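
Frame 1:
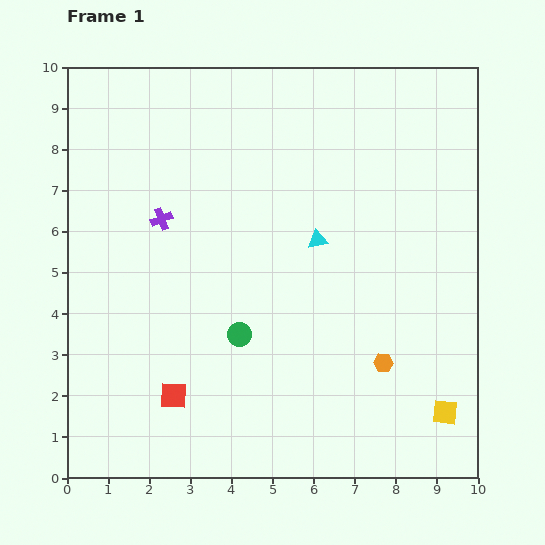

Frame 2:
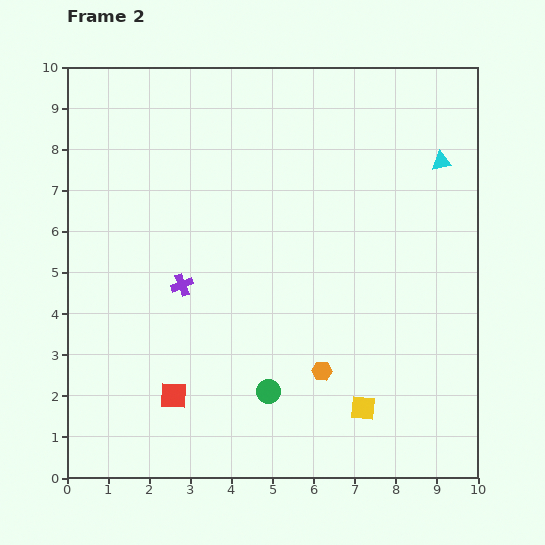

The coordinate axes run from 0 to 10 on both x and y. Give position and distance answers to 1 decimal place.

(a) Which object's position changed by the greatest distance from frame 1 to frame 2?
the cyan triangle

(moved 3.6; next 2.0)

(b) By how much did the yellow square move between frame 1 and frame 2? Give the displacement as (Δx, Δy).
(-2.0, 0.1)

The yellow square was at (9.2, 1.6) in frame 1 and (7.2, 1.7) in frame 2.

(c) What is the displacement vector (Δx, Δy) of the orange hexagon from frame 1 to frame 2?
(-1.5, -0.2)

The orange hexagon was at (7.7, 2.8) in frame 1 and (6.2, 2.6) in frame 2.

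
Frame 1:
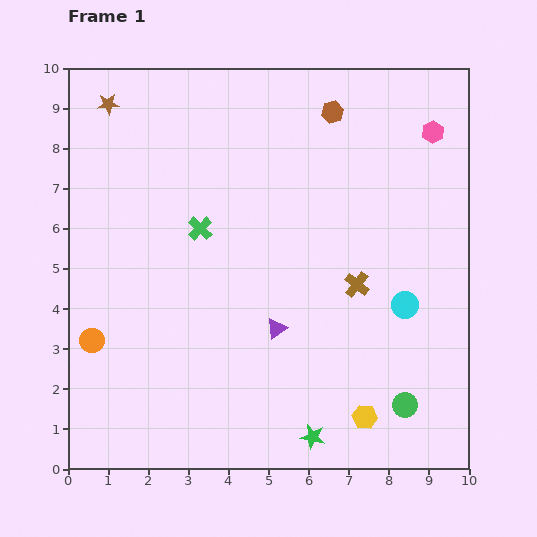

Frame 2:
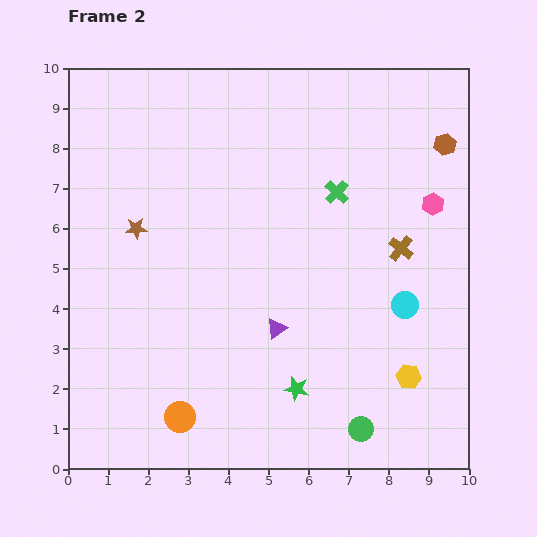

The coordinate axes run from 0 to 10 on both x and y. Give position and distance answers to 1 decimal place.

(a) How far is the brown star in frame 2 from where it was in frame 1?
3.2

The brown star moved from (1.0, 9.1) to (1.7, 6.0), a distance of √(0.7² + 3.1²) ≈ 3.2.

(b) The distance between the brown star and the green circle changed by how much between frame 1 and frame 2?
-3.0

Distance in frame 1: 10.5. Distance in frame 2: 7.5.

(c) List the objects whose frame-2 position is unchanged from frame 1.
the cyan circle, the purple triangle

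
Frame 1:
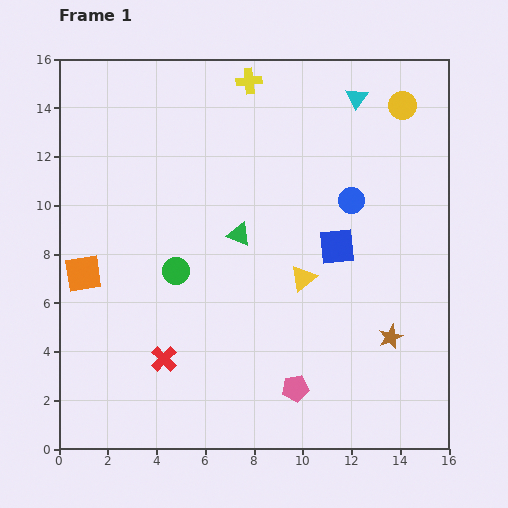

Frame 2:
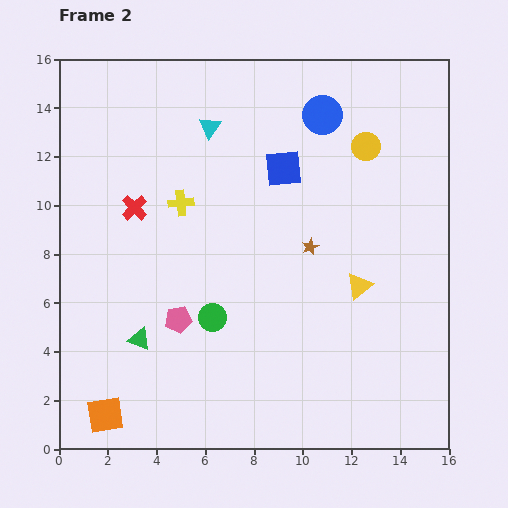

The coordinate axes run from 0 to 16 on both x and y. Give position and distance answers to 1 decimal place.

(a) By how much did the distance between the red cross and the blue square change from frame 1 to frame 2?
-2.2

Distance in frame 1: 8.5. Distance in frame 2: 6.3.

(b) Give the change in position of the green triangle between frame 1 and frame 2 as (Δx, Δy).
(-4.1, -4.3)

The green triangle was at (7.4, 8.8) in frame 1 and (3.3, 4.5) in frame 2.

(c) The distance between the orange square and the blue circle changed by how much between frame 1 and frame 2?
+3.8

Distance in frame 1: 11.4. Distance in frame 2: 15.2.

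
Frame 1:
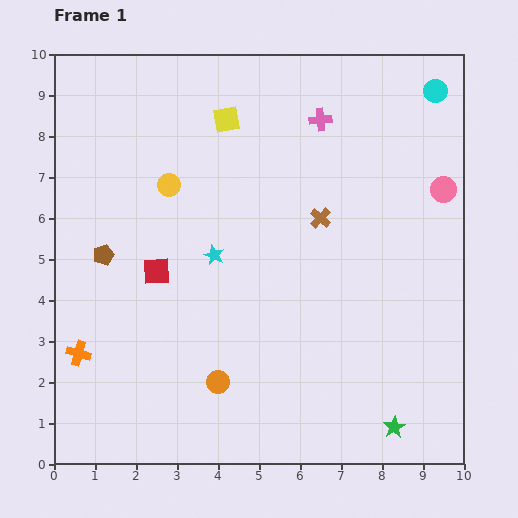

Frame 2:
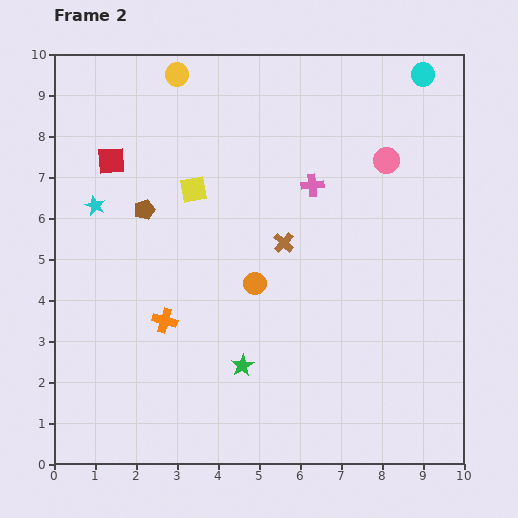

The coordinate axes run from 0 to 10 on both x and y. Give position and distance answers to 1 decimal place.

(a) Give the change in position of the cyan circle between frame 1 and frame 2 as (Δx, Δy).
(-0.3, 0.4)

The cyan circle was at (9.3, 9.1) in frame 1 and (9.0, 9.5) in frame 2.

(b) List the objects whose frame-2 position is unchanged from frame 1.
none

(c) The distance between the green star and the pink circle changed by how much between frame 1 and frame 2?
+0.2

Distance in frame 1: 5.9. Distance in frame 2: 6.1.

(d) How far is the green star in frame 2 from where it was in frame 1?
4.0

The green star moved from (8.3, 0.9) to (4.6, 2.4), a distance of √(3.7² + 1.5²) ≈ 4.0.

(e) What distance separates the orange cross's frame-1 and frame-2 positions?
2.2

The orange cross moved from (0.6, 2.7) to (2.7, 3.5), a distance of √(2.1² + 0.8²) ≈ 2.2.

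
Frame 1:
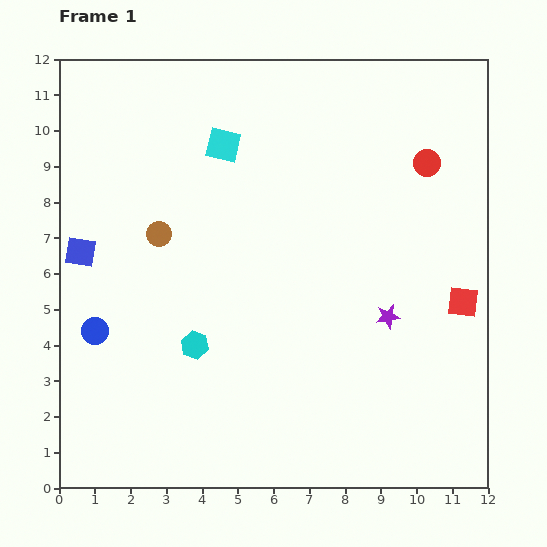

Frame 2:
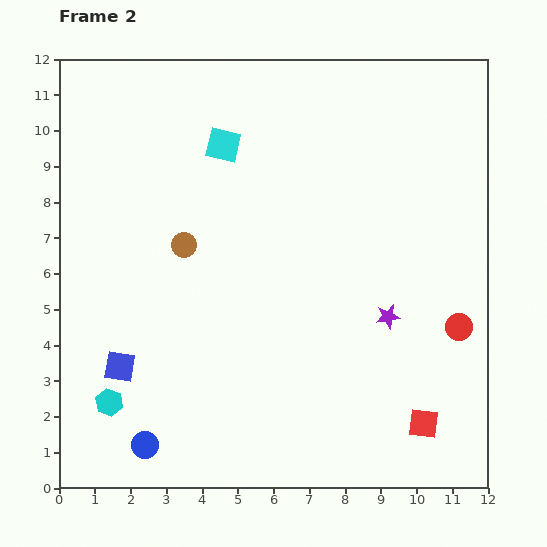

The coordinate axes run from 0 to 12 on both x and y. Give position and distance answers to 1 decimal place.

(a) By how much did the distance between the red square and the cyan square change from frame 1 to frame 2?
+1.6

Distance in frame 1: 8.0. Distance in frame 2: 9.6.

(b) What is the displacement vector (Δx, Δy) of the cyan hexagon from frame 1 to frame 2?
(-2.4, -1.6)

The cyan hexagon was at (3.8, 4.0) in frame 1 and (1.4, 2.4) in frame 2.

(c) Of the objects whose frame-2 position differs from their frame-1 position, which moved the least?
the brown circle

(moved 0.8)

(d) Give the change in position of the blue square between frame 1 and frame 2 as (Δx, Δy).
(1.1, -3.2)

The blue square was at (0.6, 6.6) in frame 1 and (1.7, 3.4) in frame 2.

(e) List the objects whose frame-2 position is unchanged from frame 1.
the purple star, the cyan square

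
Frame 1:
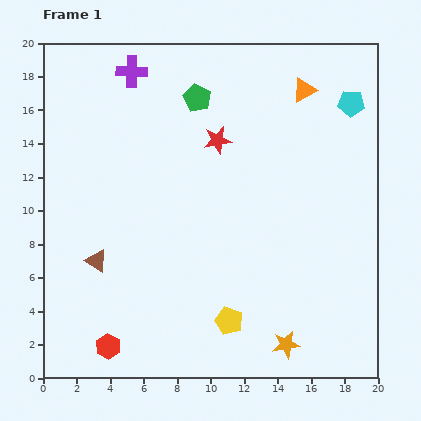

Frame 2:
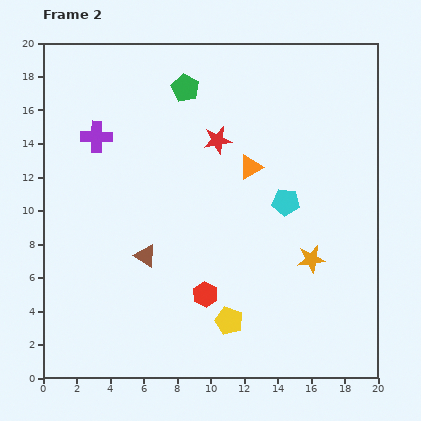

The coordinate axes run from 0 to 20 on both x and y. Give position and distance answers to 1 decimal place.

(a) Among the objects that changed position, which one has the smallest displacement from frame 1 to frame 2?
the green pentagon

(moved 0.9)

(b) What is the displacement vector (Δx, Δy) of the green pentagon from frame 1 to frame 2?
(-0.7, 0.6)

The green pentagon was at (9.2, 16.7) in frame 1 and (8.5, 17.3) in frame 2.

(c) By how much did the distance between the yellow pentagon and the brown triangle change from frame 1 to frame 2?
-2.4

Distance in frame 1: 8.7. Distance in frame 2: 6.3.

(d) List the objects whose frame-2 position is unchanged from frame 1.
the yellow pentagon, the red star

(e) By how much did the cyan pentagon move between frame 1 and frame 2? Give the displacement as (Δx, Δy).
(-3.9, -5.9)

The cyan pentagon was at (18.4, 16.4) in frame 1 and (14.5, 10.5) in frame 2.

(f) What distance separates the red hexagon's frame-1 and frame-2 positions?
6.6

The red hexagon moved from (3.9, 1.9) to (9.7, 5.0), a distance of √(5.8² + 3.1²) ≈ 6.6.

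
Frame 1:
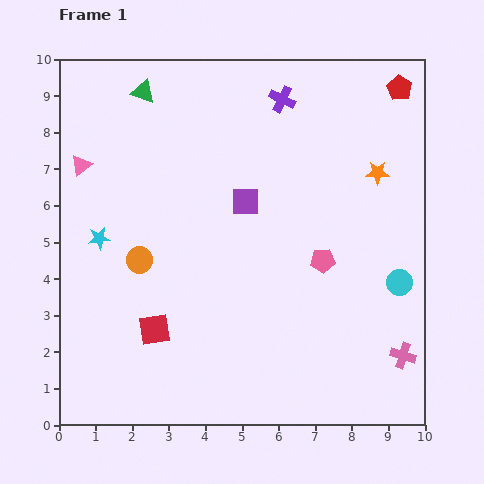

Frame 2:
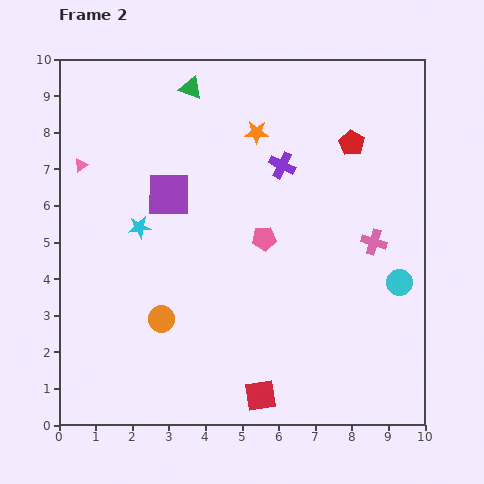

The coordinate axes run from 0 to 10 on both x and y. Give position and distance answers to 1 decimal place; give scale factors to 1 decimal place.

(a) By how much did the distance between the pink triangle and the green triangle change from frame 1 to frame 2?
+1.1

Distance in frame 1: 2.6. Distance in frame 2: 3.7.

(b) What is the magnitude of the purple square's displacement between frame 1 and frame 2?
2.1

The purple square moved from (5.1, 6.1) to (3.0, 6.3), a distance of √(2.1² + 0.2²) ≈ 2.1.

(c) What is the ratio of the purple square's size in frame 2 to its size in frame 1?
1.6×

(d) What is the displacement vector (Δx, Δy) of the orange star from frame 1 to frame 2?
(-3.3, 1.1)

The orange star was at (8.7, 6.9) in frame 1 and (5.4, 8.0) in frame 2.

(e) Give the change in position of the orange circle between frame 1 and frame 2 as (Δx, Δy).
(0.6, -1.6)

The orange circle was at (2.2, 4.5) in frame 1 and (2.8, 2.9) in frame 2.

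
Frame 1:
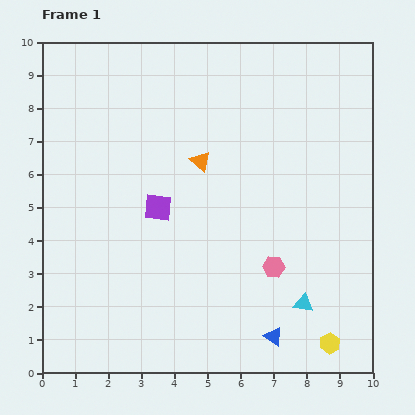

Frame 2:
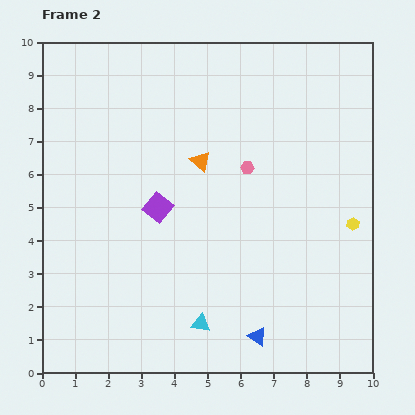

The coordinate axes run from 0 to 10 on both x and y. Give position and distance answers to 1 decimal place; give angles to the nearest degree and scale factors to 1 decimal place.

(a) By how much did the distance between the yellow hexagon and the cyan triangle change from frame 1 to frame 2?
+4.1

Distance in frame 1: 1.4. Distance in frame 2: 5.5.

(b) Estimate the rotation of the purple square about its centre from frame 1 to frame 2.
33° clockwise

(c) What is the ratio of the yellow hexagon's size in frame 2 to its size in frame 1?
0.6×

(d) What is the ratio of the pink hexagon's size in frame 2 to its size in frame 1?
0.6×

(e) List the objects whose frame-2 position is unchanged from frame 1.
the purple square, the orange triangle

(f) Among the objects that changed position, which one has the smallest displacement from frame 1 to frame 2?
the blue triangle

(moved 0.5)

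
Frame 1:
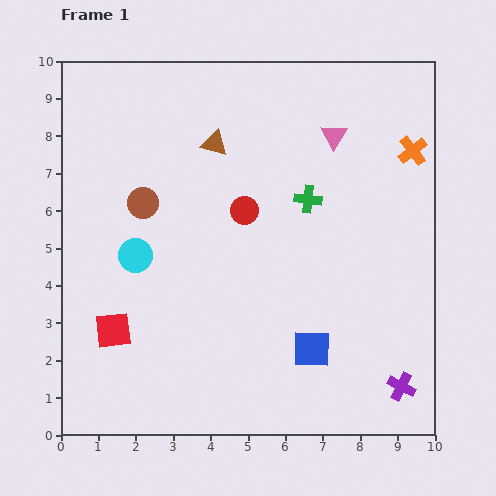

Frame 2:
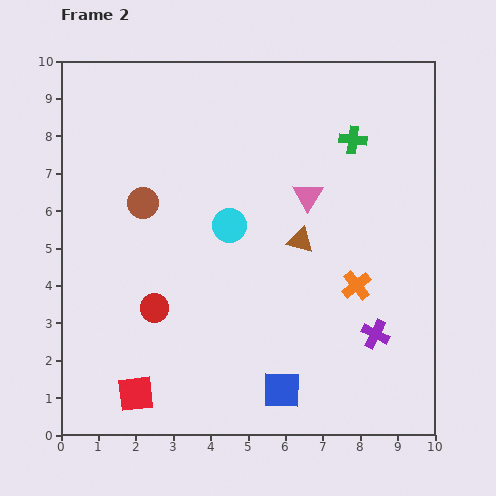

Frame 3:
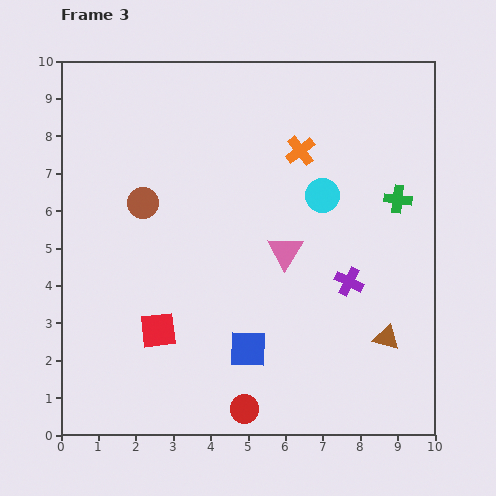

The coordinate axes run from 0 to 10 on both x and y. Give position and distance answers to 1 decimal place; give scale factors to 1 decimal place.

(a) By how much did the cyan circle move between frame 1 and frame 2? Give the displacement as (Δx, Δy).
(2.5, 0.8)

The cyan circle was at (2.0, 4.8) in frame 1 and (4.5, 5.6) in frame 2.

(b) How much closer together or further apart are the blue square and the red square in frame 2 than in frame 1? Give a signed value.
-1.4

Distance in frame 1: 5.3. Distance in frame 2: 3.9.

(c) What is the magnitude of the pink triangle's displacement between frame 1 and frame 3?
3.4

The pink triangle moved from (7.3, 8.0) to (6.0, 4.9), a distance of √(1.3² + 3.1²) ≈ 3.4.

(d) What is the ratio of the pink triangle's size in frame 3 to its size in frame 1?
1.3×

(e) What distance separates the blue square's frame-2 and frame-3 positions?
1.4

The blue square moved from (5.9, 1.2) to (5.0, 2.3), a distance of √(0.9² + 1.1²) ≈ 1.4.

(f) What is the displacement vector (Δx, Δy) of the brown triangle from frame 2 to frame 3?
(2.3, -2.6)

The brown triangle was at (6.4, 5.2) in frame 2 and (8.7, 2.6) in frame 3.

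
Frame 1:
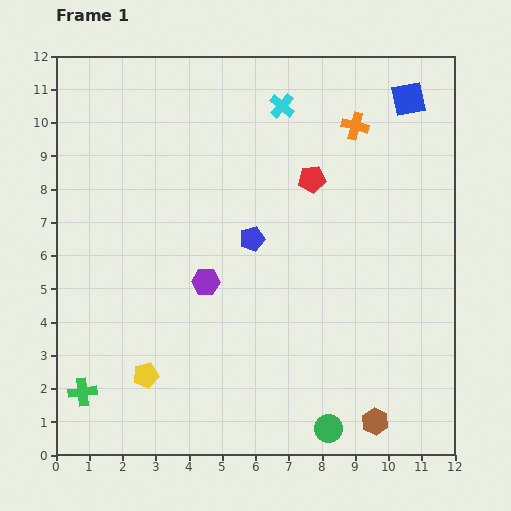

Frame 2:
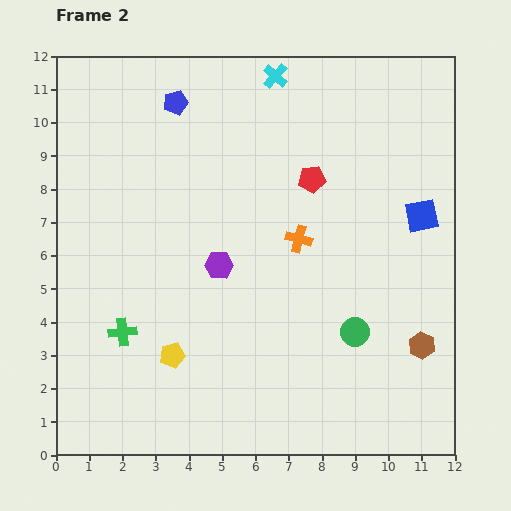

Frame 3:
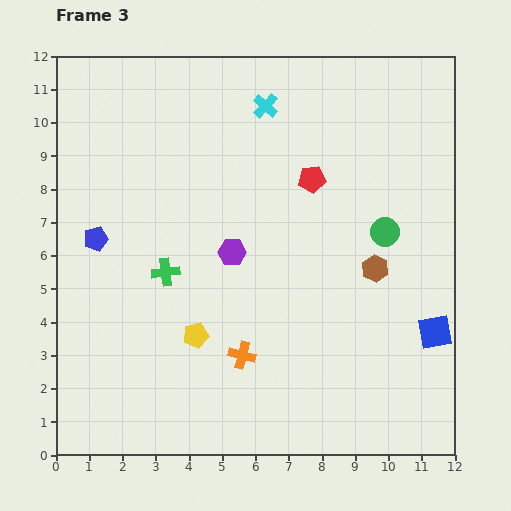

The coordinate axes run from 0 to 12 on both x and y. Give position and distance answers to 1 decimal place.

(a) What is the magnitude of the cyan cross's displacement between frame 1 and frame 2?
0.9

The cyan cross moved from (6.8, 10.5) to (6.6, 11.4), a distance of √(0.2² + 0.9²) ≈ 0.9.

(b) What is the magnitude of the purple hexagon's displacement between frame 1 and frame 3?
1.2

The purple hexagon moved from (4.5, 5.2) to (5.3, 6.1), a distance of √(0.8² + 0.9²) ≈ 1.2.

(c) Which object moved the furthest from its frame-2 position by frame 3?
the blue pentagon

(moved 4.8; next 3.9)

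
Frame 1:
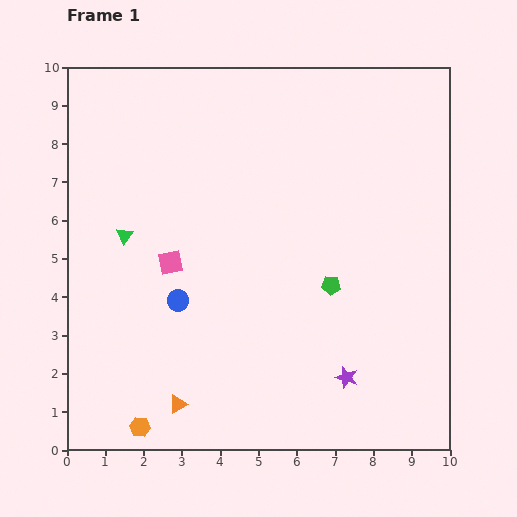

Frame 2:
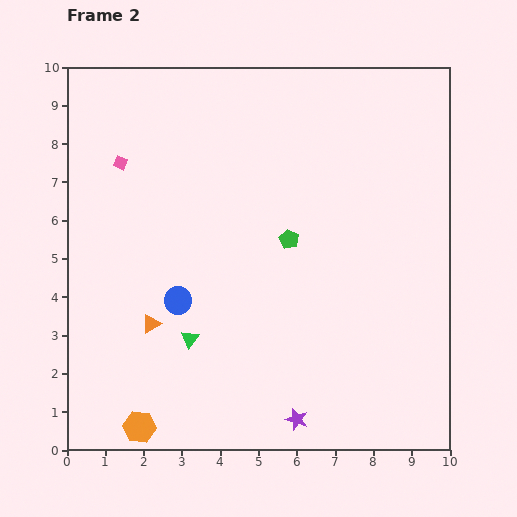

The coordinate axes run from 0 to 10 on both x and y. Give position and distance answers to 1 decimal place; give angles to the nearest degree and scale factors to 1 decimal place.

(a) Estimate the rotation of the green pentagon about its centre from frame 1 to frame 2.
23° clockwise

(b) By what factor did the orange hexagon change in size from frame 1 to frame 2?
1.6×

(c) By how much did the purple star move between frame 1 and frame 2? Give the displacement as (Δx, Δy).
(-1.3, -1.1)

The purple star was at (7.3, 1.9) in frame 1 and (6.0, 0.8) in frame 2.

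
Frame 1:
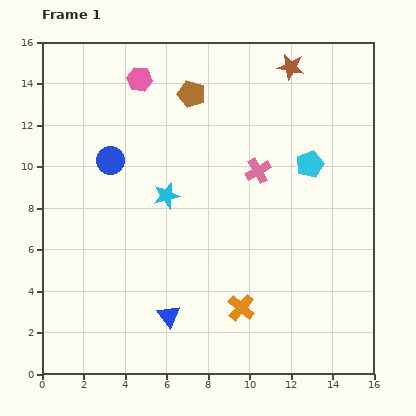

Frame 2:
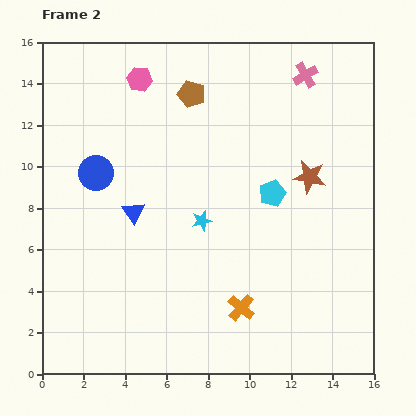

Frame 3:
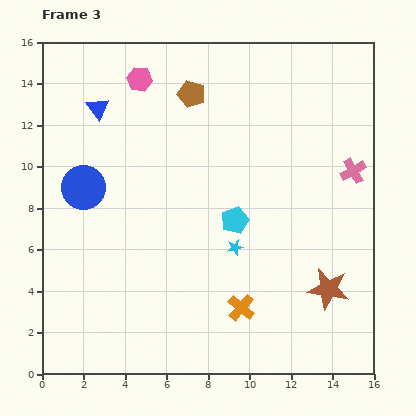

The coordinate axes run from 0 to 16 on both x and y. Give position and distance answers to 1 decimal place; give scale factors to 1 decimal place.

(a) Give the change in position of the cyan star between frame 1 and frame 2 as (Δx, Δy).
(1.7, -1.2)

The cyan star was at (6.0, 8.6) in frame 1 and (7.7, 7.4) in frame 2.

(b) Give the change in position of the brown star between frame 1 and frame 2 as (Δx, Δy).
(0.9, -5.3)

The brown star was at (12.0, 14.8) in frame 1 and (12.9, 9.5) in frame 2.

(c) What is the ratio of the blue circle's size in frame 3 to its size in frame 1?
1.5×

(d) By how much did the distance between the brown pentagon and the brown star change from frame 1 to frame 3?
+6.5

Distance in frame 1: 5.0. Distance in frame 3: 11.5.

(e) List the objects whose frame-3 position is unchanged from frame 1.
the orange cross, the brown pentagon, the pink hexagon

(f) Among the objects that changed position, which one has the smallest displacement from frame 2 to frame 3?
the blue circle

(moved 0.9)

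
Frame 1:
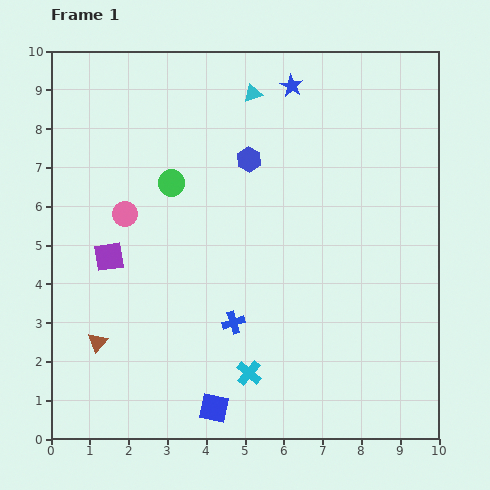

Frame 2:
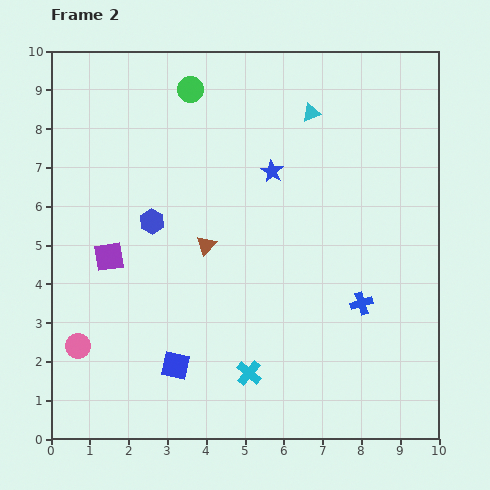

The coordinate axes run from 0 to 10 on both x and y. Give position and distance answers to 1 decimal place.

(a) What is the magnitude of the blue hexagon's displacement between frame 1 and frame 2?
3.0

The blue hexagon moved from (5.1, 7.2) to (2.6, 5.6), a distance of √(2.5² + 1.6²) ≈ 3.0.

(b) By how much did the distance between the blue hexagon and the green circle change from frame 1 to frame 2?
+1.4

Distance in frame 1: 2.1. Distance in frame 2: 3.5.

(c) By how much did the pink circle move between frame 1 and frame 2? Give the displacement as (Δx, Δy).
(-1.2, -3.4)

The pink circle was at (1.9, 5.8) in frame 1 and (0.7, 2.4) in frame 2.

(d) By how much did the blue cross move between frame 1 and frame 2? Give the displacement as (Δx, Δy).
(3.3, 0.5)

The blue cross was at (4.7, 3.0) in frame 1 and (8.0, 3.5) in frame 2.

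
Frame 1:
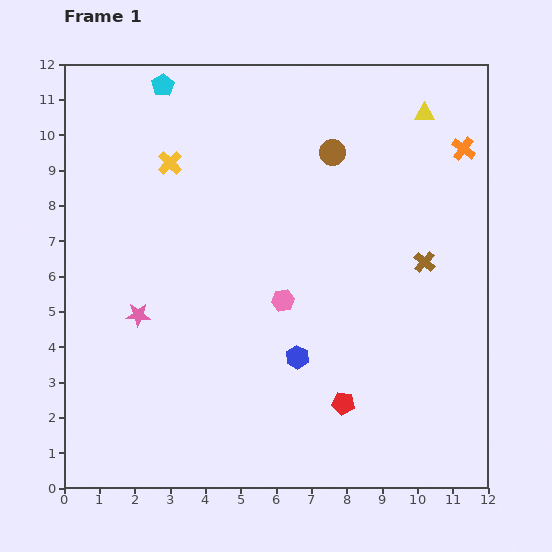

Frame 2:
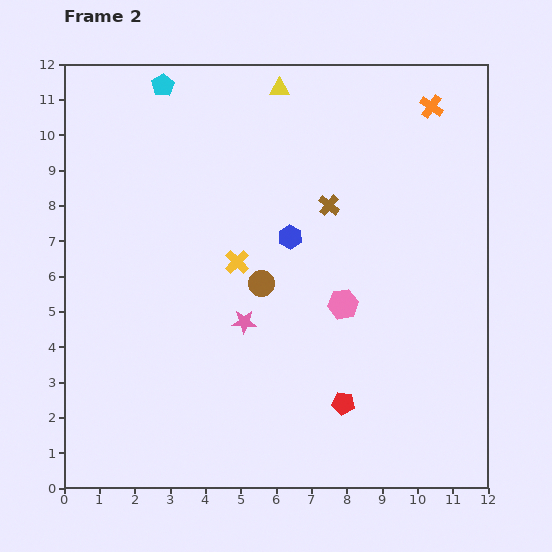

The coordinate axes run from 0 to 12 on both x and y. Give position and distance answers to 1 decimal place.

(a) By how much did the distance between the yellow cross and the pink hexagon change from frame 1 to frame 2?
-1.8

Distance in frame 1: 5.0. Distance in frame 2: 3.2.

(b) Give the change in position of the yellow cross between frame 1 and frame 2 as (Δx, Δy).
(1.9, -2.8)

The yellow cross was at (3.0, 9.2) in frame 1 and (4.9, 6.4) in frame 2.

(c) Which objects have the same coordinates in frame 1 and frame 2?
the red pentagon, the cyan pentagon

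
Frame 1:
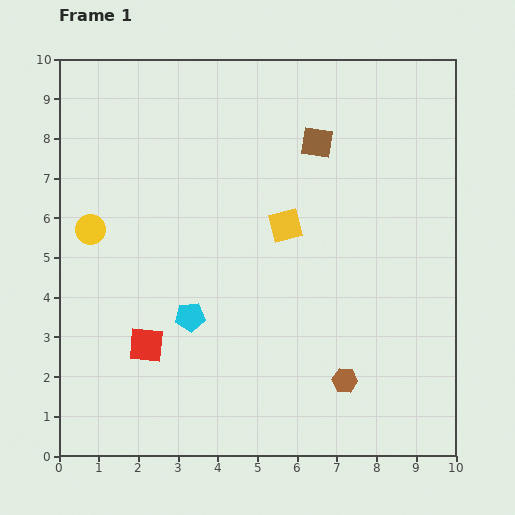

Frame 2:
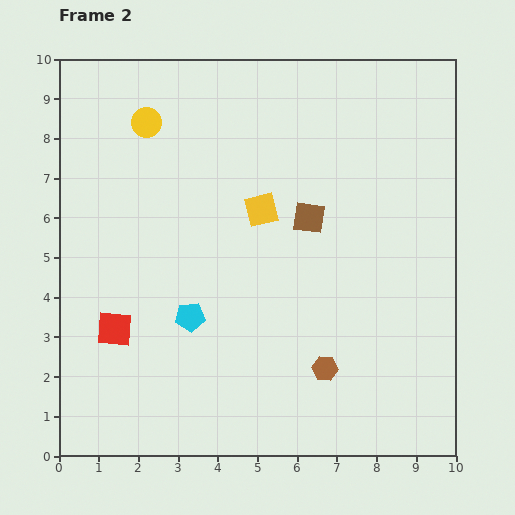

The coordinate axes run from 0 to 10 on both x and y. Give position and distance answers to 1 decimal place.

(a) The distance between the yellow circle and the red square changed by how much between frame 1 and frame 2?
+2.1

Distance in frame 1: 3.2. Distance in frame 2: 5.3.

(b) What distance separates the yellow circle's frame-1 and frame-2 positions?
3.0

The yellow circle moved from (0.8, 5.7) to (2.2, 8.4), a distance of √(1.4² + 2.7²) ≈ 3.0.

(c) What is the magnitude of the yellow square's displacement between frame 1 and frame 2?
0.7

The yellow square moved from (5.7, 5.8) to (5.1, 6.2), a distance of √(0.6² + 0.4²) ≈ 0.7.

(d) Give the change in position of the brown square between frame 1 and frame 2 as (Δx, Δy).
(-0.2, -1.9)

The brown square was at (6.5, 7.9) in frame 1 and (6.3, 6.0) in frame 2.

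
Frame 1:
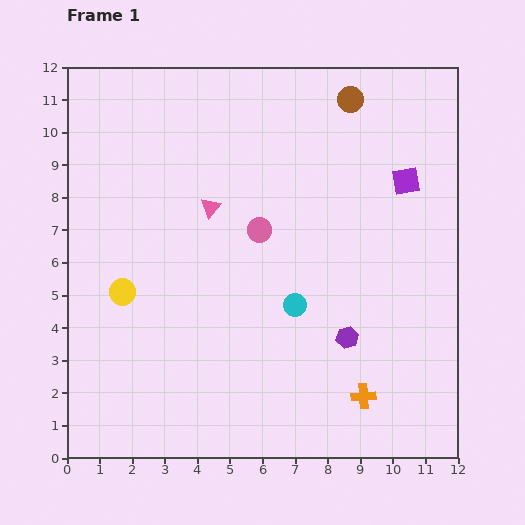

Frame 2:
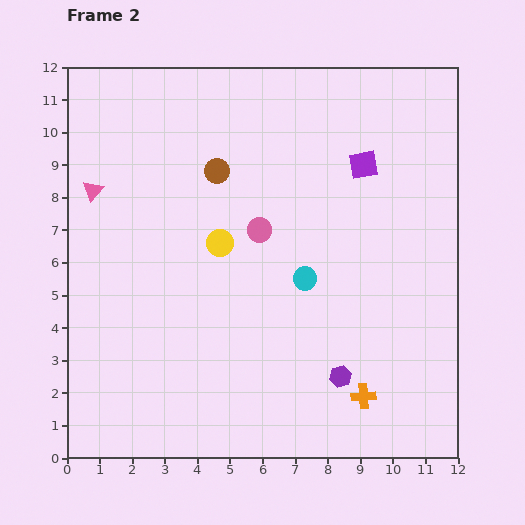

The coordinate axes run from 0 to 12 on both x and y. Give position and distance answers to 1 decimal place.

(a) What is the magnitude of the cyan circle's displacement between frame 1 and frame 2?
0.9

The cyan circle moved from (7.0, 4.7) to (7.3, 5.5), a distance of √(0.3² + 0.8²) ≈ 0.9.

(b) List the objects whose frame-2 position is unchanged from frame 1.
the pink circle, the orange cross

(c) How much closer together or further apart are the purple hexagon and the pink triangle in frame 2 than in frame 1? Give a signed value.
+3.7

Distance in frame 1: 5.8. Distance in frame 2: 9.5.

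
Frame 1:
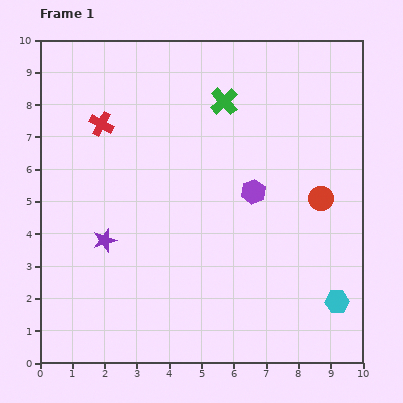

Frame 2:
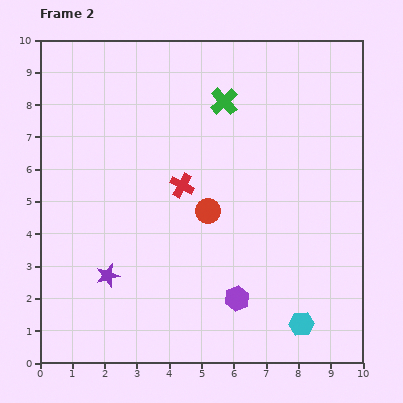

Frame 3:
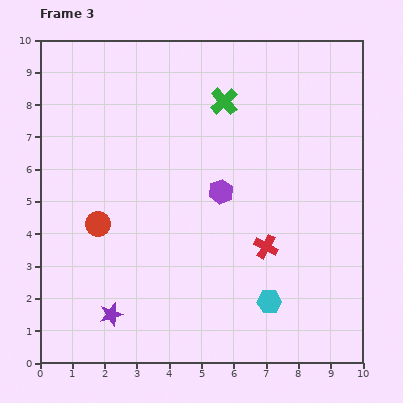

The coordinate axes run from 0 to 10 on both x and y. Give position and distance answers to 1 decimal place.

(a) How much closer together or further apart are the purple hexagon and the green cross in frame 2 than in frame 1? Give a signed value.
+3.2

Distance in frame 1: 2.9. Distance in frame 2: 6.1.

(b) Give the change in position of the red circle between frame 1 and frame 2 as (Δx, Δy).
(-3.5, -0.4)

The red circle was at (8.7, 5.1) in frame 1 and (5.2, 4.7) in frame 2.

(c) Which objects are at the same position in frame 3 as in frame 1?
the green cross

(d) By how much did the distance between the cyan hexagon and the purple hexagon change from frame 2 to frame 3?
+1.5

Distance in frame 2: 2.2. Distance in frame 3: 3.7.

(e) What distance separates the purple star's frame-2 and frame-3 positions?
1.2

The purple star moved from (2.1, 2.7) to (2.2, 1.5), a distance of √(0.1² + 1.2²) ≈ 1.2.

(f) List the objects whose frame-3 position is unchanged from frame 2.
the green cross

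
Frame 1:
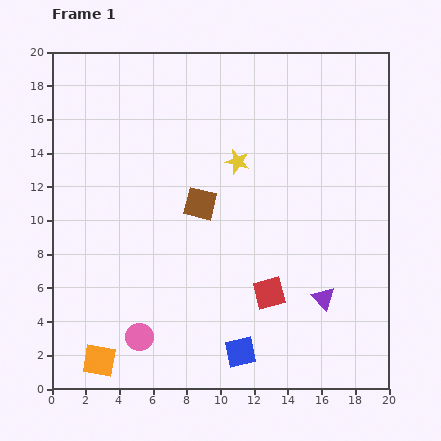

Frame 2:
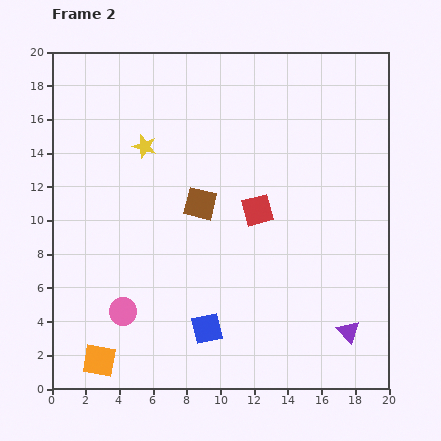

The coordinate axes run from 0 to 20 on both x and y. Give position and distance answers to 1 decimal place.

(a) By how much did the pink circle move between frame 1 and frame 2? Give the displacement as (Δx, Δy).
(-1.0, 1.5)

The pink circle was at (5.2, 3.1) in frame 1 and (4.2, 4.6) in frame 2.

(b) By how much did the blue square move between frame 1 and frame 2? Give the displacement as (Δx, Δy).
(-2.0, 1.4)

The blue square was at (11.2, 2.2) in frame 1 and (9.2, 3.6) in frame 2.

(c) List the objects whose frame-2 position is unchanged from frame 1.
the orange square, the brown square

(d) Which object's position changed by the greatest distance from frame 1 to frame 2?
the yellow star

(moved 5.6; next 4.9)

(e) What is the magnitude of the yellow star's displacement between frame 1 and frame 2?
5.6

The yellow star moved from (11.0, 13.5) to (5.5, 14.4), a distance of √(5.5² + 0.9²) ≈ 5.6.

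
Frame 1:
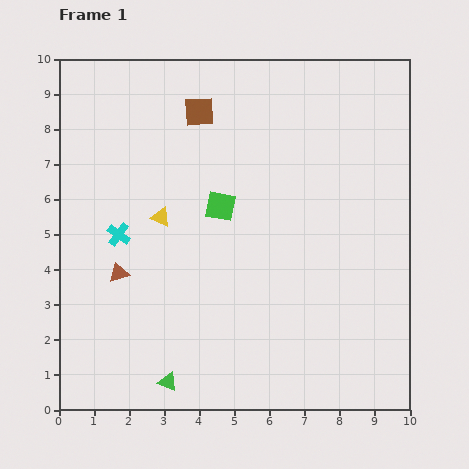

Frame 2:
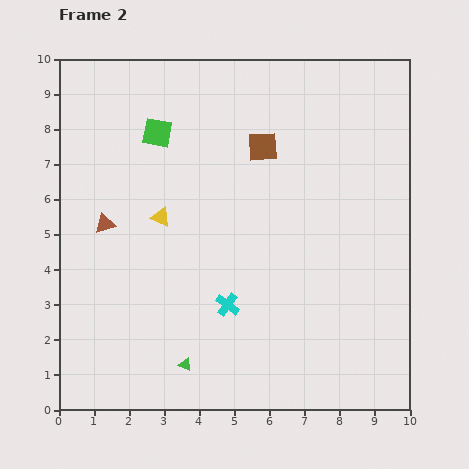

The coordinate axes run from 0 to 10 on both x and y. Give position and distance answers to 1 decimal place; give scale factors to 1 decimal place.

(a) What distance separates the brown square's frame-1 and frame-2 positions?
2.1

The brown square moved from (4.0, 8.5) to (5.8, 7.5), a distance of √(1.8² + 1.0²) ≈ 2.1.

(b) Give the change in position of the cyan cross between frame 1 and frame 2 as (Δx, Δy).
(3.1, -2.0)

The cyan cross was at (1.7, 5.0) in frame 1 and (4.8, 3.0) in frame 2.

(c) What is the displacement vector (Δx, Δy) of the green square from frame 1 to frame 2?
(-1.8, 2.1)

The green square was at (4.6, 5.8) in frame 1 and (2.8, 7.9) in frame 2.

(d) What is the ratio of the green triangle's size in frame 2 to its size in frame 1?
0.7×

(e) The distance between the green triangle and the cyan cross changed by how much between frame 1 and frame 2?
-2.3

Distance in frame 1: 4.4. Distance in frame 2: 2.1.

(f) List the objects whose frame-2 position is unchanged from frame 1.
the yellow triangle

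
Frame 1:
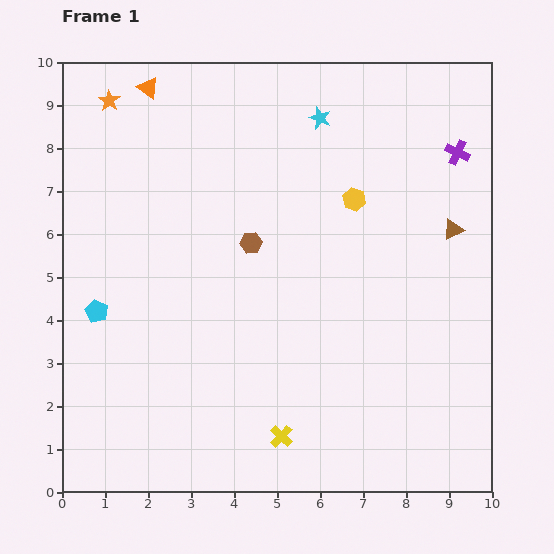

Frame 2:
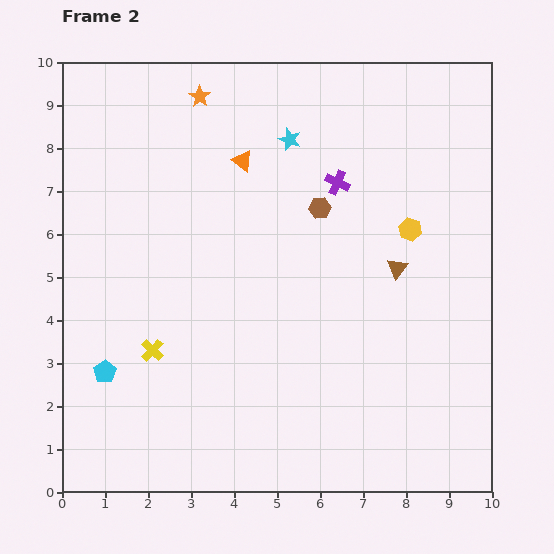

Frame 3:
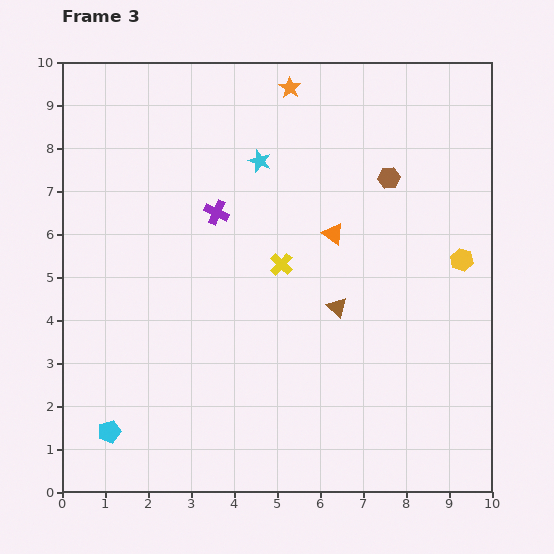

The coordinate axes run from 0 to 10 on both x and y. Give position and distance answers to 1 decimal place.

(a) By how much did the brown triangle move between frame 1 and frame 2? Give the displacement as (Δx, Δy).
(-1.3, -0.9)

The brown triangle was at (9.1, 6.1) in frame 1 and (7.8, 5.2) in frame 2.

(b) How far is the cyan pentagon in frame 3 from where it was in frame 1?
2.8

The cyan pentagon moved from (0.8, 4.2) to (1.1, 1.4), a distance of √(0.3² + 2.8²) ≈ 2.8.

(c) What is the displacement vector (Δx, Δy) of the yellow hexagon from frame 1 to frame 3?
(2.5, -1.4)

The yellow hexagon was at (6.8, 6.8) in frame 1 and (9.3, 5.4) in frame 3.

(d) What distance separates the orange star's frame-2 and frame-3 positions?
2.1

The orange star moved from (3.2, 9.2) to (5.3, 9.4), a distance of √(2.1² + 0.2²) ≈ 2.1.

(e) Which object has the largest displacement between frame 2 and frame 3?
the yellow cross

(moved 3.6; next 2.9)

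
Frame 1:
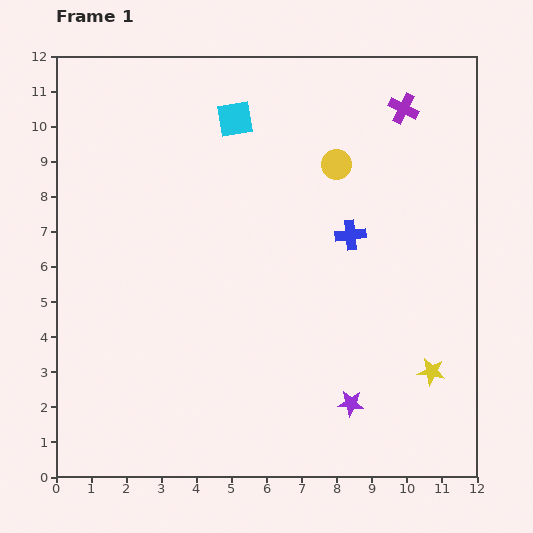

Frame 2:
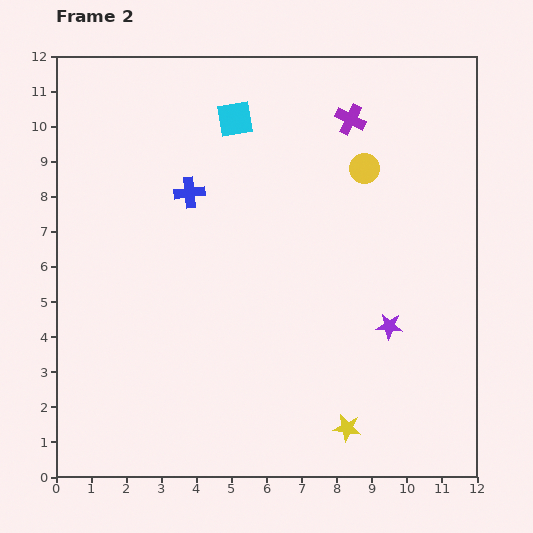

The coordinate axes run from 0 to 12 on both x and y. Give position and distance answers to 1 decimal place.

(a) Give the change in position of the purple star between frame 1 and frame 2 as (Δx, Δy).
(1.1, 2.2)

The purple star was at (8.4, 2.1) in frame 1 and (9.5, 4.3) in frame 2.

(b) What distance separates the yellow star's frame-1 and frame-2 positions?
2.9

The yellow star moved from (10.7, 3.0) to (8.3, 1.4), a distance of √(2.4² + 1.6²) ≈ 2.9.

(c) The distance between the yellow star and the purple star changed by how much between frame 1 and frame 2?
+0.6

Distance in frame 1: 2.5. Distance in frame 2: 3.1.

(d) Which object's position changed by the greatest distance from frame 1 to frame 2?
the blue cross

(moved 4.8; next 2.9)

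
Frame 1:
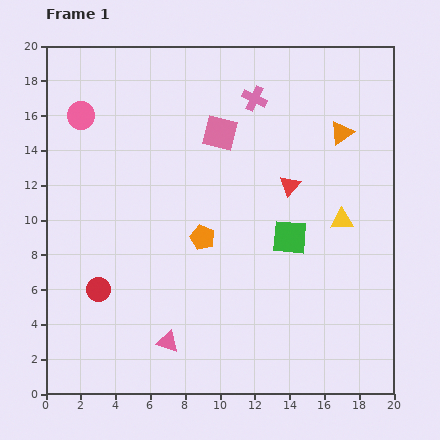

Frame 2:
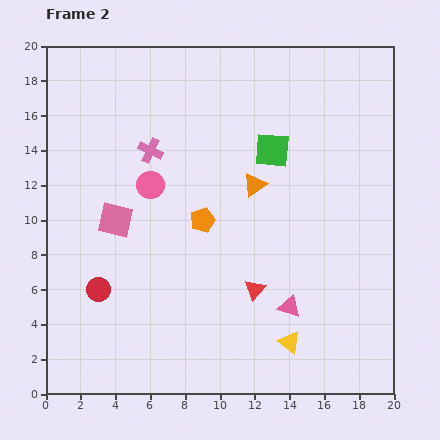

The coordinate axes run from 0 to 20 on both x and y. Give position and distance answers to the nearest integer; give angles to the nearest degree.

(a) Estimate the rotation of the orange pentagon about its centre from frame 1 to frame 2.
30° clockwise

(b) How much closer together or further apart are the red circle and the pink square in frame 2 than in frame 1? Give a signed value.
-7

Distance in frame 1: 11. Distance in frame 2: 4.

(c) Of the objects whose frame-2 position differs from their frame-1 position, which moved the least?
the orange pentagon

(moved 1)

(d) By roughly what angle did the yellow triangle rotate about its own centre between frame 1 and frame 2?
39° clockwise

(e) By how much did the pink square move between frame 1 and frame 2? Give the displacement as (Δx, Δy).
(-6, -5)

The pink square was at (10, 15) in frame 1 and (4, 10) in frame 2.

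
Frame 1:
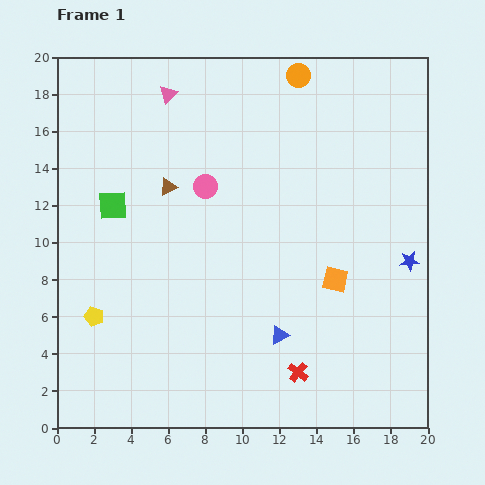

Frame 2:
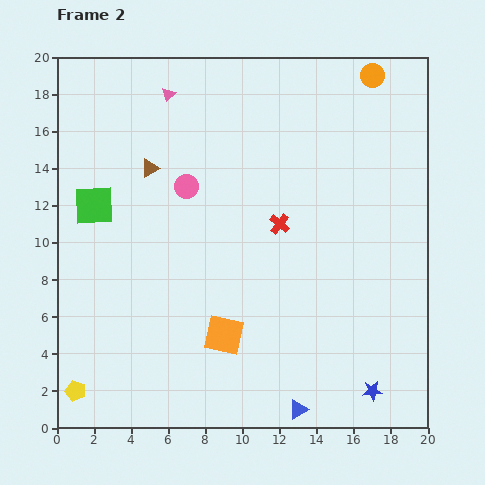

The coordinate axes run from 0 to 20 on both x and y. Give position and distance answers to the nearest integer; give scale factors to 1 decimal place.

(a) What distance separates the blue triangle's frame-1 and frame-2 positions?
4

The blue triangle moved from (12, 5) to (13, 1), a distance of √(1² + 4²) ≈ 4.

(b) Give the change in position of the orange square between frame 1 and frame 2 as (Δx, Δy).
(-6, -3)

The orange square was at (15, 8) in frame 1 and (9, 5) in frame 2.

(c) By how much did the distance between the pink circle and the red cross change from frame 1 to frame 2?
-6

Distance in frame 1: 11. Distance in frame 2: 5.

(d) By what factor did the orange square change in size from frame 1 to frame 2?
1.6×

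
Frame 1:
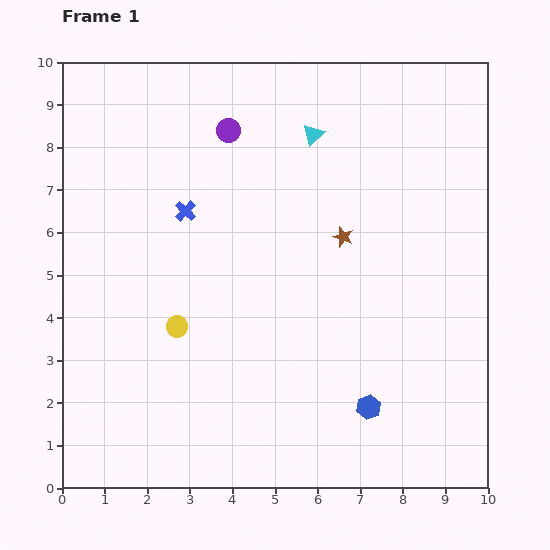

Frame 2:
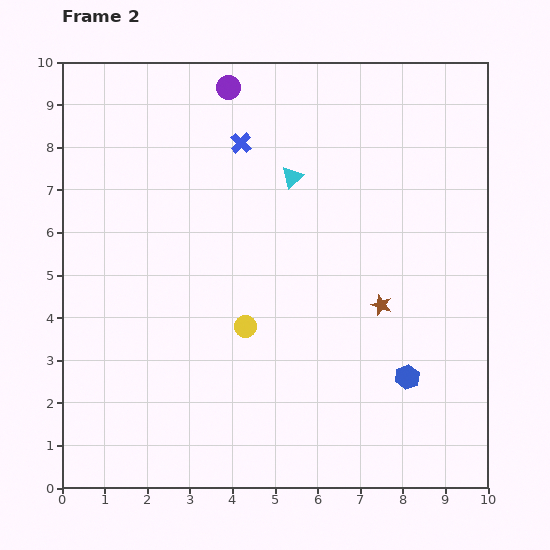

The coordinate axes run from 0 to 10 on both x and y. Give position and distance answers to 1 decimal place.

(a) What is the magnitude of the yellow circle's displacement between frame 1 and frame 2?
1.6

The yellow circle moved from (2.7, 3.8) to (4.3, 3.8), a distance of √(1.6² + 0.0²) ≈ 1.6.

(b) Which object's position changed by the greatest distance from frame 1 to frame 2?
the blue cross

(moved 2.1; next 1.8)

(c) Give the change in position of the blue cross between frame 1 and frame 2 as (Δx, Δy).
(1.3, 1.6)

The blue cross was at (2.9, 6.5) in frame 1 and (4.2, 8.1) in frame 2.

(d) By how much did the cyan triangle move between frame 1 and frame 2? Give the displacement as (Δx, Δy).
(-0.5, -1.0)

The cyan triangle was at (5.9, 8.3) in frame 1 and (5.4, 7.3) in frame 2.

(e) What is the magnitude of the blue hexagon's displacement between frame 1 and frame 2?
1.1

The blue hexagon moved from (7.2, 1.9) to (8.1, 2.6), a distance of √(0.9² + 0.7²) ≈ 1.1.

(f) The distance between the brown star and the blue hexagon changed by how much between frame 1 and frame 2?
-2.2

Distance in frame 1: 4.0. Distance in frame 2: 1.8.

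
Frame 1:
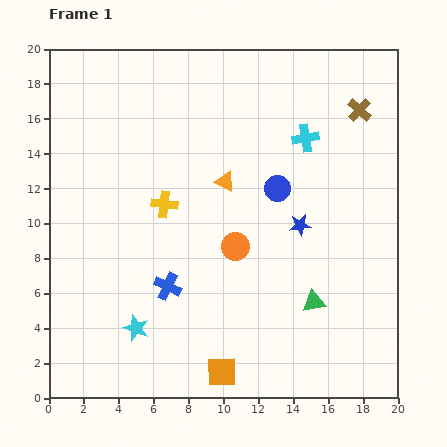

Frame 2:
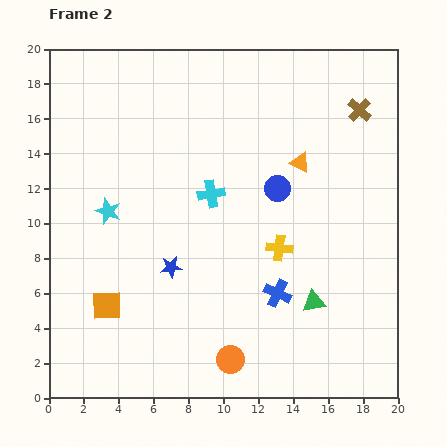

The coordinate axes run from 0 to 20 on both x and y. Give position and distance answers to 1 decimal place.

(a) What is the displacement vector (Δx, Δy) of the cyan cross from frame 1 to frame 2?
(-5.4, -3.2)

The cyan cross was at (14.7, 14.9) in frame 1 and (9.3, 11.7) in frame 2.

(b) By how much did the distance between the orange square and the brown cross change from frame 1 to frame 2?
+1.3

Distance in frame 1: 17.0. Distance in frame 2: 18.3.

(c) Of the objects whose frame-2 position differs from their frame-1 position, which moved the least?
the orange triangle

(moved 4.4)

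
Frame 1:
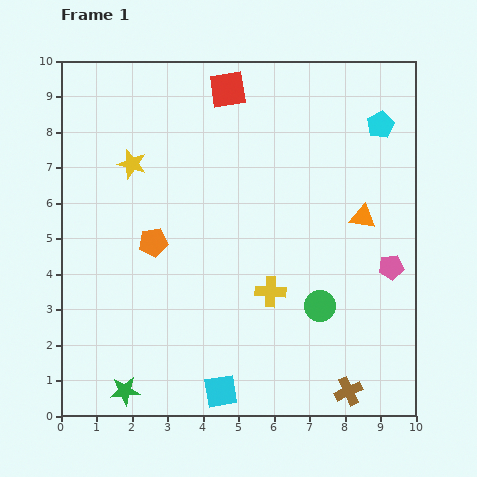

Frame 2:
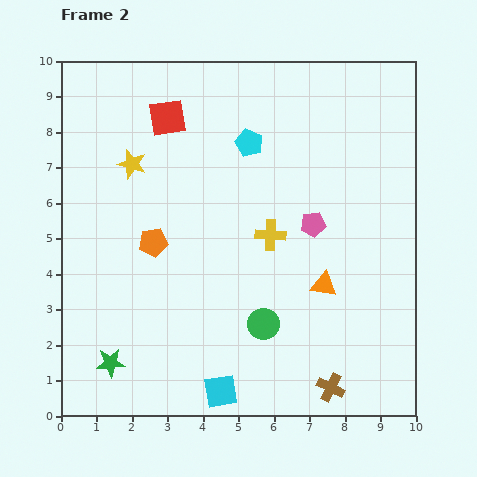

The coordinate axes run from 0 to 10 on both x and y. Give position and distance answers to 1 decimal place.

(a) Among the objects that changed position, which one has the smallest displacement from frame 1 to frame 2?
the brown cross

(moved 0.5)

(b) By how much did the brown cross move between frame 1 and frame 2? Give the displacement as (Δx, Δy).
(-0.5, 0.1)

The brown cross was at (8.1, 0.7) in frame 1 and (7.6, 0.8) in frame 2.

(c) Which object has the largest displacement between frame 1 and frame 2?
the cyan pentagon

(moved 3.7; next 2.5)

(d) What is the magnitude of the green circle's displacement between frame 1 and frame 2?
1.7

The green circle moved from (7.3, 3.1) to (5.7, 2.6), a distance of √(1.6² + 0.5²) ≈ 1.7.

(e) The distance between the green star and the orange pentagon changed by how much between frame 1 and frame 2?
-0.7

Distance in frame 1: 4.3. Distance in frame 2: 3.6.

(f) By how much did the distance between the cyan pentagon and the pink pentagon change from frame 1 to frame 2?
-1.1

Distance in frame 1: 4.0. Distance in frame 2: 2.9.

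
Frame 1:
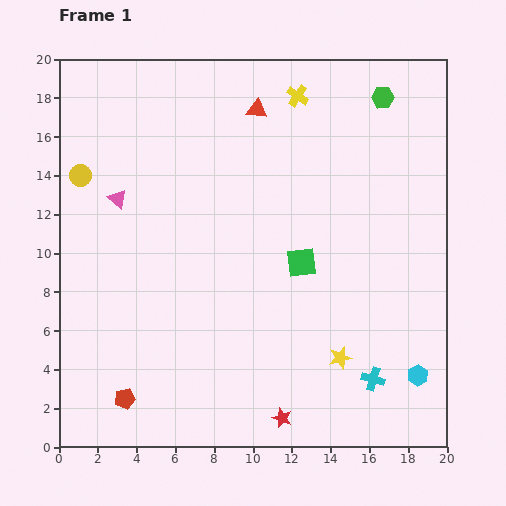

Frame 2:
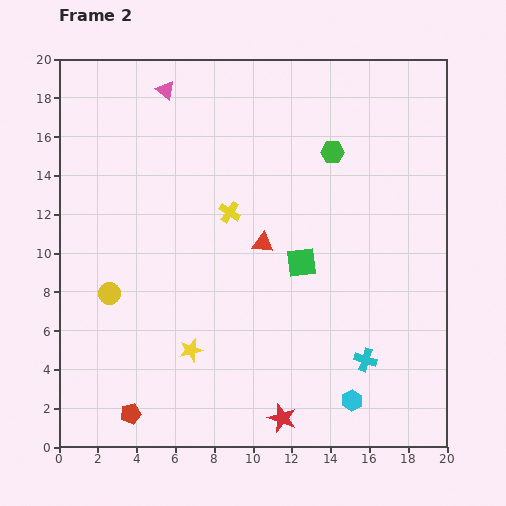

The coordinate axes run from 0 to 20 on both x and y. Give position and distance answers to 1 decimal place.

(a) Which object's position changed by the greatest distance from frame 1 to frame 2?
the yellow star

(moved 7.7; next 6.9)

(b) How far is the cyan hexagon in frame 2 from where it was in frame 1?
3.6

The cyan hexagon moved from (18.5, 3.7) to (15.1, 2.4), a distance of √(3.4² + 1.3²) ≈ 3.6.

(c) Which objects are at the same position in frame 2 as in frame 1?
the red star, the green square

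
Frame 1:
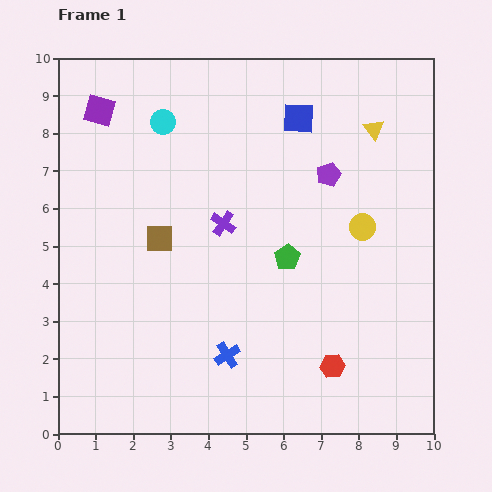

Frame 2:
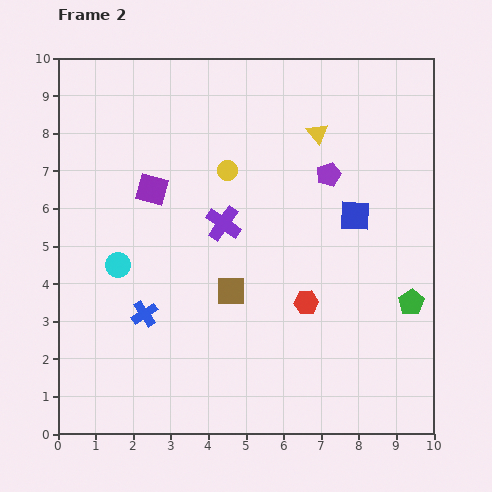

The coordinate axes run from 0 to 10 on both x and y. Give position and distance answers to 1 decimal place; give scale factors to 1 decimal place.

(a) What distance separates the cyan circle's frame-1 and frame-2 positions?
4.0

The cyan circle moved from (2.8, 8.3) to (1.6, 4.5), a distance of √(1.2² + 3.8²) ≈ 4.0.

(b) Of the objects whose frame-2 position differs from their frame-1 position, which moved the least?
the yellow triangle

(moved 1.5)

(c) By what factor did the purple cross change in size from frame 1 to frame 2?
1.4×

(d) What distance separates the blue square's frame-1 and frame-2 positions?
3.0

The blue square moved from (6.4, 8.4) to (7.9, 5.8), a distance of √(1.5² + 2.6²) ≈ 3.0.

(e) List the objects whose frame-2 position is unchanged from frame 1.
the purple cross, the purple pentagon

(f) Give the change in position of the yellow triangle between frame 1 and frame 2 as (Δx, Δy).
(-1.5, -0.1)

The yellow triangle was at (8.4, 8.1) in frame 1 and (6.9, 8.0) in frame 2.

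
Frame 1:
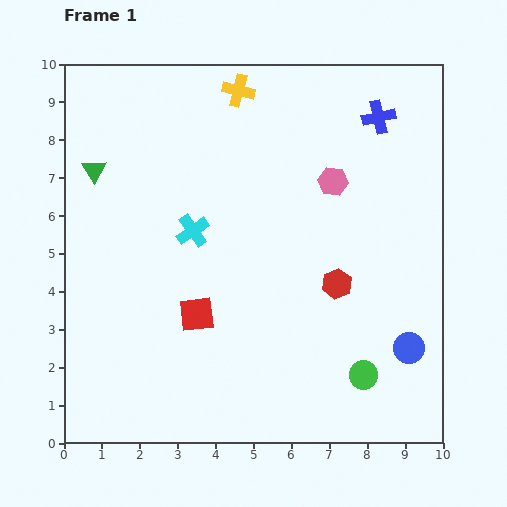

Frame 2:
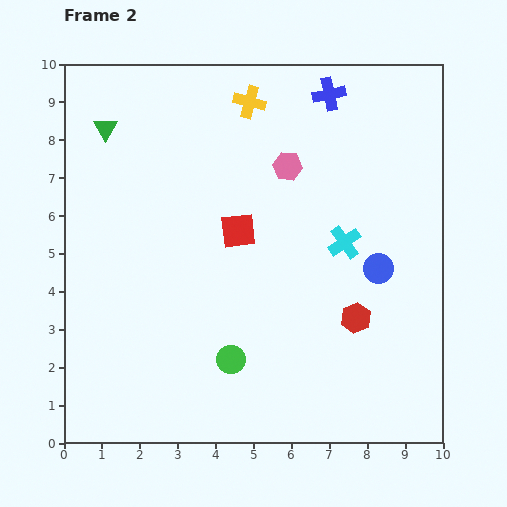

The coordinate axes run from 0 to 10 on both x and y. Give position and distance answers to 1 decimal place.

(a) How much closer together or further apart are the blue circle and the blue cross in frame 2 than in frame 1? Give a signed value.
-1.4

Distance in frame 1: 6.2. Distance in frame 2: 4.8.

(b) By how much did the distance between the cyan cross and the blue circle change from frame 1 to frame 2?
-5.4

Distance in frame 1: 6.5. Distance in frame 2: 1.1.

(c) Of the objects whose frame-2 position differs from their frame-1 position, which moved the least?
the yellow cross

(moved 0.4)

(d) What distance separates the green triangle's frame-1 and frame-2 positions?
1.1

The green triangle moved from (0.8, 7.2) to (1.1, 8.3), a distance of √(0.3² + 1.1²) ≈ 1.1.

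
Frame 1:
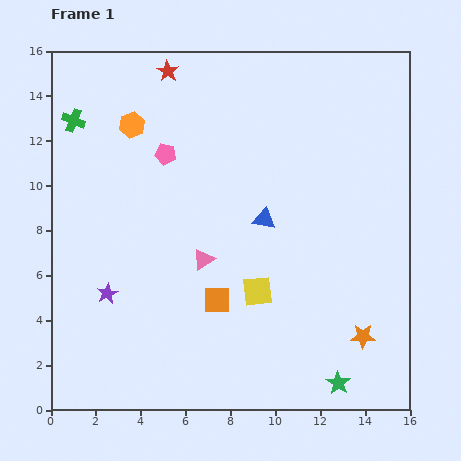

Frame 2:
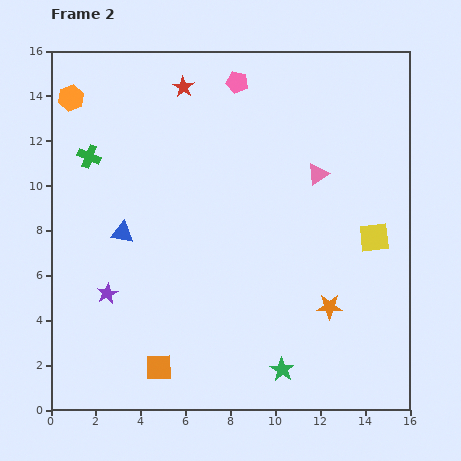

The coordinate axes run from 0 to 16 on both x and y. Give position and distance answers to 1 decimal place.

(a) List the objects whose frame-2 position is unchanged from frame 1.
the purple star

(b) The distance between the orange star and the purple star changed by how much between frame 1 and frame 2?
-1.7

Distance in frame 1: 11.6. Distance in frame 2: 9.9.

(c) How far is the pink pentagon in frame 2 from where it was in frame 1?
4.5

The pink pentagon moved from (5.1, 11.4) to (8.3, 14.6), a distance of √(3.2² + 3.2²) ≈ 4.5.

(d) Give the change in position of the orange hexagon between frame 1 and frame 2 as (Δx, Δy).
(-2.7, 1.2)

The orange hexagon was at (3.6, 12.7) in frame 1 and (0.9, 13.9) in frame 2.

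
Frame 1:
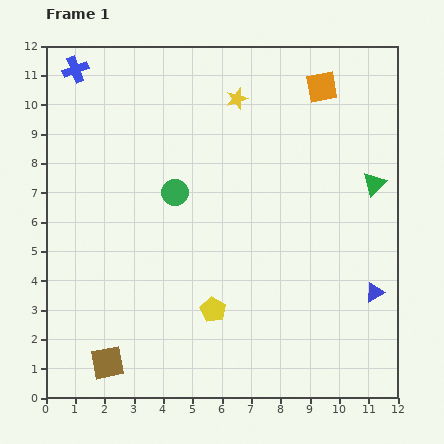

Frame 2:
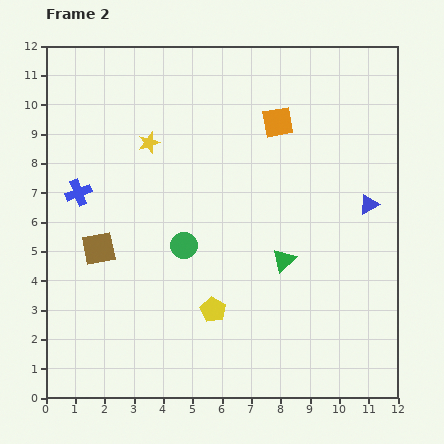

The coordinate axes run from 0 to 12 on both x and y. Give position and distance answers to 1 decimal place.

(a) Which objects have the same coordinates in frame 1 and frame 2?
the yellow pentagon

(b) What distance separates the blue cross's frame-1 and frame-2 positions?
4.2

The blue cross moved from (1.0, 11.2) to (1.1, 7.0), a distance of √(0.1² + 4.2²) ≈ 4.2.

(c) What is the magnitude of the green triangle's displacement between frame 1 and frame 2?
4.0

The green triangle moved from (11.2, 7.3) to (8.1, 4.7), a distance of √(3.1² + 2.6²) ≈ 4.0.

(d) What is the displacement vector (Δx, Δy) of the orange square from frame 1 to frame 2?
(-1.5, -1.2)

The orange square was at (9.4, 10.6) in frame 1 and (7.9, 9.4) in frame 2.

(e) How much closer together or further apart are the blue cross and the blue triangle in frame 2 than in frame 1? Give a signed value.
-2.8

Distance in frame 1: 12.7. Distance in frame 2: 9.9.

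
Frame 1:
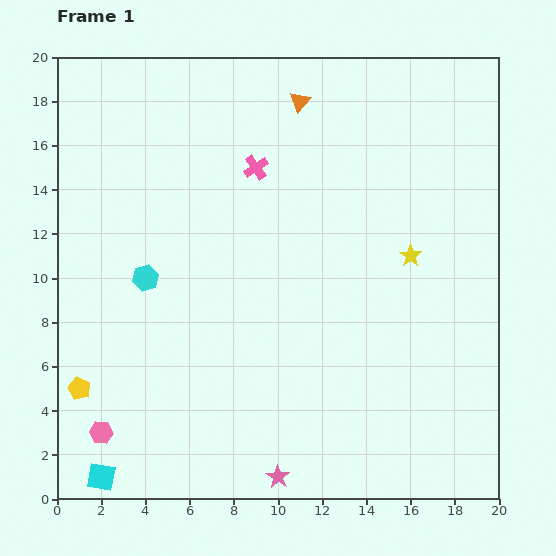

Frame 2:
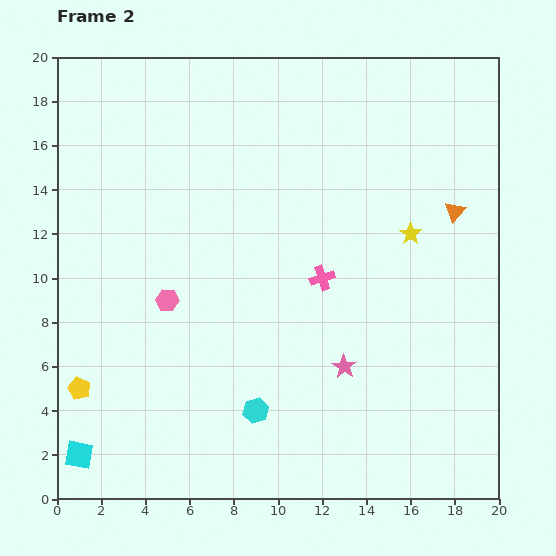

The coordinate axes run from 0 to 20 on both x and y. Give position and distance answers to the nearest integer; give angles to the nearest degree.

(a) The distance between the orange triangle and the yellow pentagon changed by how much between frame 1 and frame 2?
+3

Distance in frame 1: 16. Distance in frame 2: 19.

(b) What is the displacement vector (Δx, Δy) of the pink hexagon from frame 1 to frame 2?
(3, 6)

The pink hexagon was at (2, 3) in frame 1 and (5, 9) in frame 2.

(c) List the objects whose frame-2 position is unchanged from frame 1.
the yellow pentagon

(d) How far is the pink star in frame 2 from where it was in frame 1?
6

The pink star moved from (10, 1) to (13, 6), a distance of √(3² + 5²) ≈ 6.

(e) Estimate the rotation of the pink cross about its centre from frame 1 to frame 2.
16° clockwise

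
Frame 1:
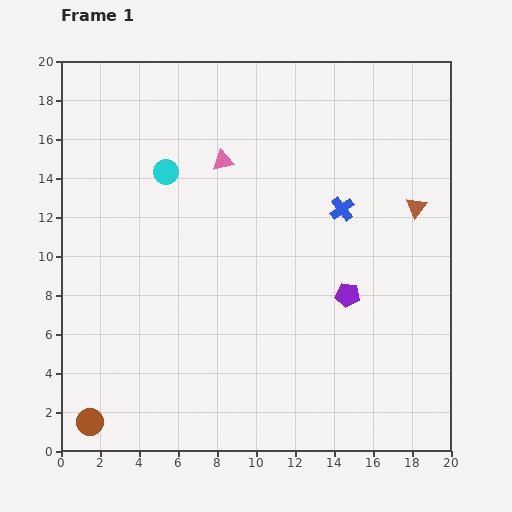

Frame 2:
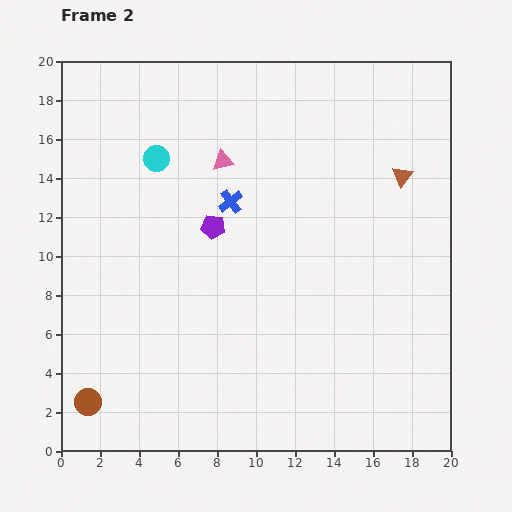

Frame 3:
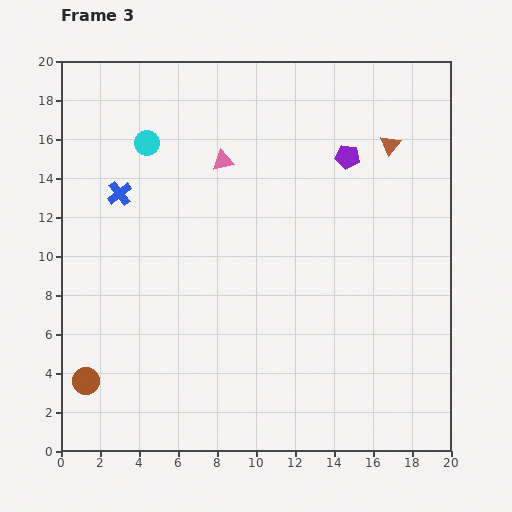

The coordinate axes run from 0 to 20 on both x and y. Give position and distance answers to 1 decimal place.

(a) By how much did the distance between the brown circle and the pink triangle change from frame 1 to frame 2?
-0.8

Distance in frame 1: 15.0. Distance in frame 2: 14.2.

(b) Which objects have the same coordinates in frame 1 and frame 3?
the pink triangle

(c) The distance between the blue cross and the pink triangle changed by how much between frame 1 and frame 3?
-1.0

Distance in frame 1: 6.6. Distance in frame 3: 5.6.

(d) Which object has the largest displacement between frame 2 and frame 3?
the purple pentagon

(moved 7.8; next 5.7)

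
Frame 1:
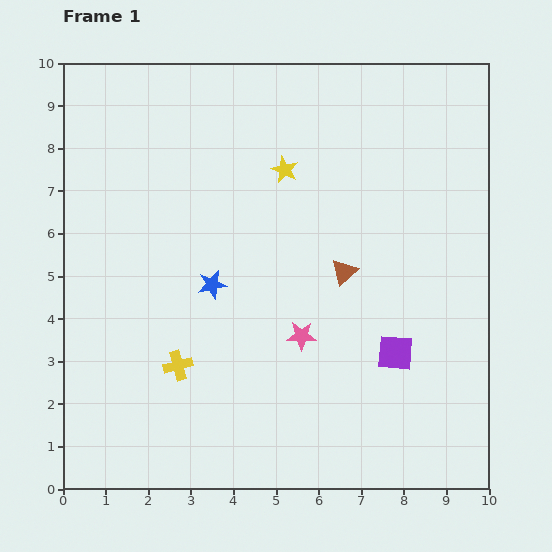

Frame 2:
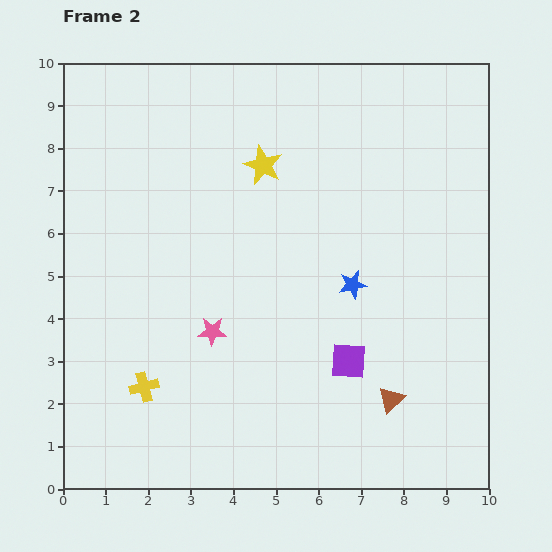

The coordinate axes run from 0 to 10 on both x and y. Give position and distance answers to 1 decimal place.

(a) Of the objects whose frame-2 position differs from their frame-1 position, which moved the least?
the yellow star

(moved 0.5)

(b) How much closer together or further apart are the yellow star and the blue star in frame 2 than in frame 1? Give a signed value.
+0.3

Distance in frame 1: 3.2. Distance in frame 2: 3.5.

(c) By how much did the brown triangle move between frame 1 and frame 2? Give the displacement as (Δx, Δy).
(1.1, -3.0)

The brown triangle was at (6.6, 5.1) in frame 1 and (7.7, 2.1) in frame 2.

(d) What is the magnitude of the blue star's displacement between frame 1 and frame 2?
3.3

The blue star moved from (3.5, 4.8) to (6.8, 4.8), a distance of √(3.3² + 0.0²) ≈ 3.3.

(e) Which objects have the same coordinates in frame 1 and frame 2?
none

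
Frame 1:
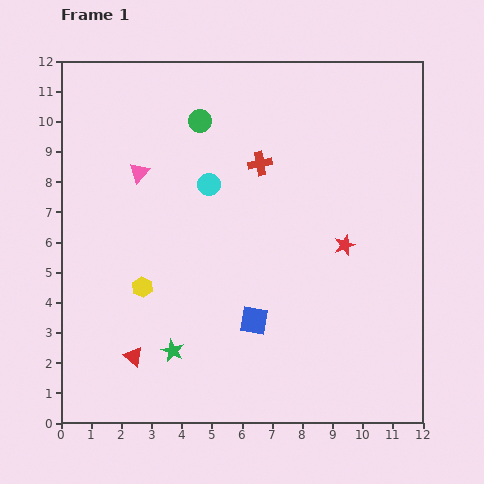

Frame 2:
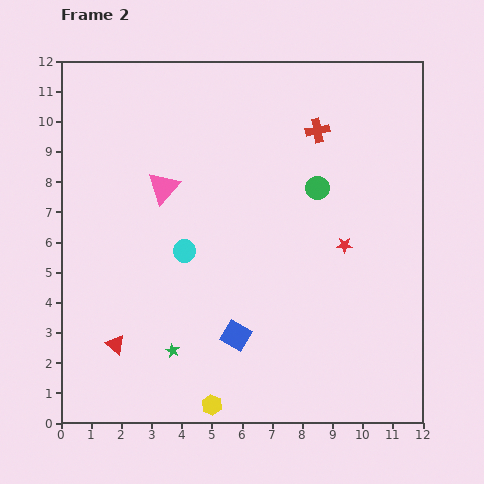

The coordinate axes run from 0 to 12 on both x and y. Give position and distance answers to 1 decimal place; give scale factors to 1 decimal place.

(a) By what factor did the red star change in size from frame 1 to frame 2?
0.7×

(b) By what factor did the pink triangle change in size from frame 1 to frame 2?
1.6×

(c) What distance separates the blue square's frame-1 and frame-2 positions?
0.8

The blue square moved from (6.4, 3.4) to (5.8, 2.9), a distance of √(0.6² + 0.5²) ≈ 0.8.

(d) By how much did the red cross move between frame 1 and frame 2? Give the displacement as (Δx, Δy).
(1.9, 1.1)

The red cross was at (6.6, 8.6) in frame 1 and (8.5, 9.7) in frame 2.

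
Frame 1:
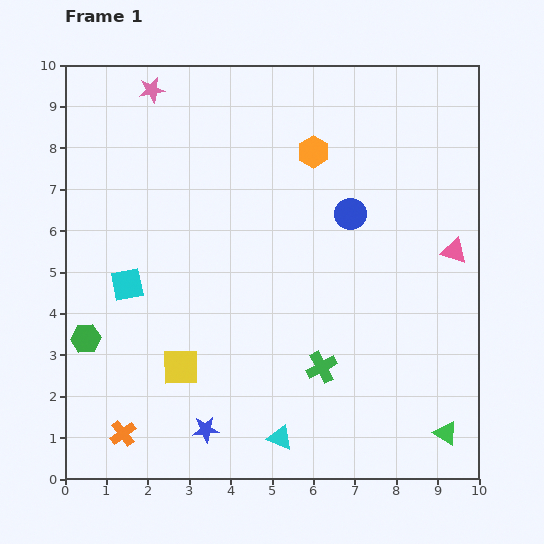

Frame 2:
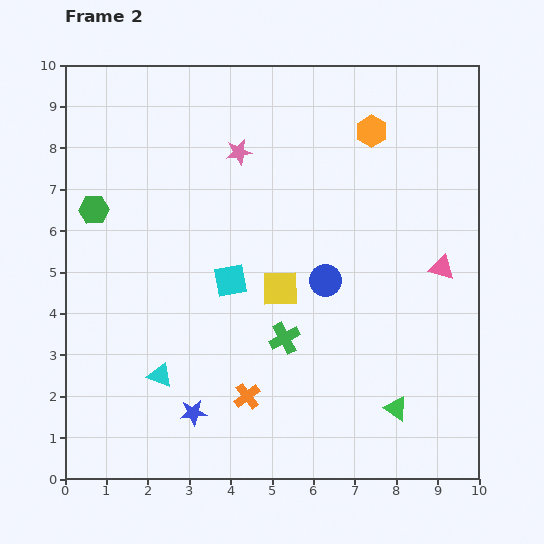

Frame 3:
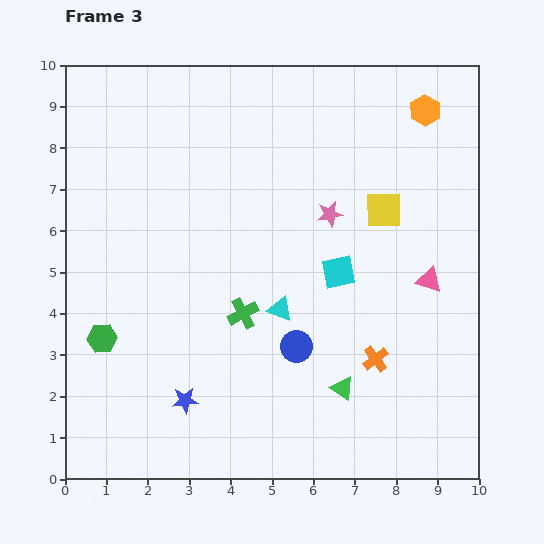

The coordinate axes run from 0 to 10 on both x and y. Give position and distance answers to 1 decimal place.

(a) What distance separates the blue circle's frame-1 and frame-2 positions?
1.7

The blue circle moved from (6.9, 6.4) to (6.3, 4.8), a distance of √(0.6² + 1.6²) ≈ 1.7.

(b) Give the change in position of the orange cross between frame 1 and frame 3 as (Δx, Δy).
(6.1, 1.8)

The orange cross was at (1.4, 1.1) in frame 1 and (7.5, 2.9) in frame 3.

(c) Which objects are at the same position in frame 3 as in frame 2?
none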